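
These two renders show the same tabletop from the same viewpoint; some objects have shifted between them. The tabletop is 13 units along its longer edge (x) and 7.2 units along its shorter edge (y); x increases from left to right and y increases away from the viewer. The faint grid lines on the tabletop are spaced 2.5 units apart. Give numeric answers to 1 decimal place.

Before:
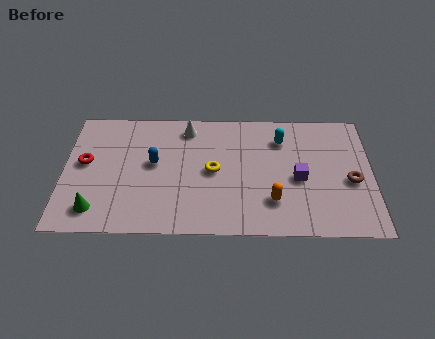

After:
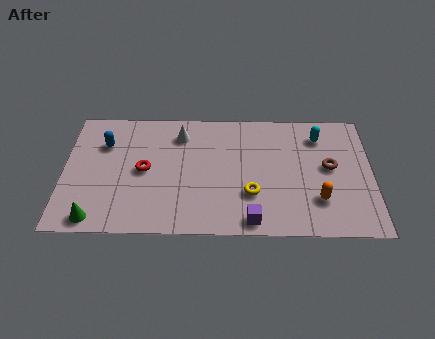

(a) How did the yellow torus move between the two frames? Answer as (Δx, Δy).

(1.6, -1.3)

The yellow torus was at about (6.3, 3.6) and moved to about (7.9, 2.3).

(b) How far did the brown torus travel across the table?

1.2

The brown torus was near (12.1, 3.1) before and (11.2, 3.9) after, so it travelled √(0.9² + 0.8²) ≈ 1.2 units.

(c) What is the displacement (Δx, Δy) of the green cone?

(0.0, -0.5)

The green cone started near (1.4, 1.3) and ended near (1.4, 0.8).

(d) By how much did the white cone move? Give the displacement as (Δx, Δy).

(-0.3, -0.4)

The white cone was at about (5.2, 6.1) and moved to about (4.9, 5.7).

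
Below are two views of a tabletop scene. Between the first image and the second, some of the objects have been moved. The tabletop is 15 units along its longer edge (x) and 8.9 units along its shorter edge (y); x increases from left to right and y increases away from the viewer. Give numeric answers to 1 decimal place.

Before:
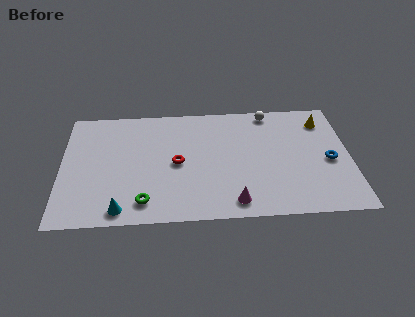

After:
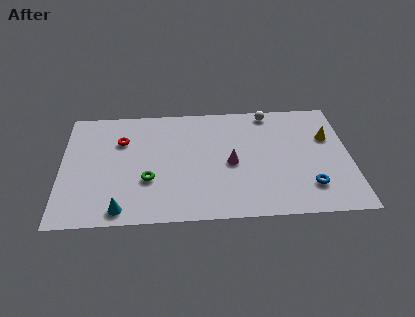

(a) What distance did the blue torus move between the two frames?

2.2

The blue torus was near (13.9, 4.0) before and (12.8, 2.1) after, so it travelled √(1.1² + 1.9²) ≈ 2.2 units.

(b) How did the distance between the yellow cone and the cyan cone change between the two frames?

-0.4

They were about 12.2 units apart before and 11.8 after — 0.4 units closer together.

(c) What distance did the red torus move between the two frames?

3.5

The red torus was near (6.0, 4.3) before and (3.1, 6.2) after, so it travelled √(2.9² + 1.9²) ≈ 3.5 units.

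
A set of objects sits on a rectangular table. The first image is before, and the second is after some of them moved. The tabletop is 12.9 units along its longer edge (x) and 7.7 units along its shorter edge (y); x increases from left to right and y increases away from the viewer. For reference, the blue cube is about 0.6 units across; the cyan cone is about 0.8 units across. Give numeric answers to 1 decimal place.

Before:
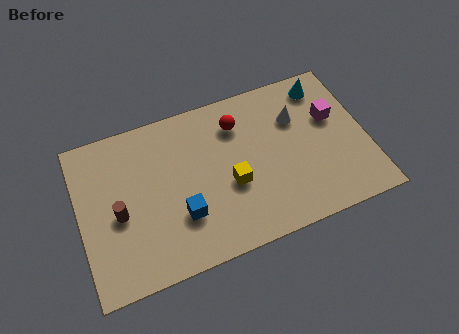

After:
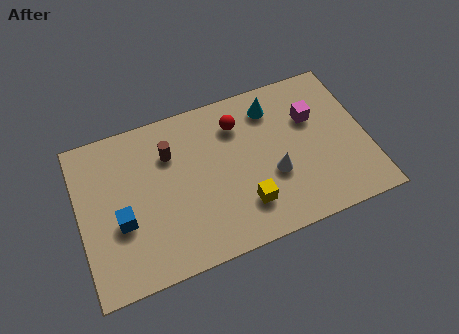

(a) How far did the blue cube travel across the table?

2.7

From (4.4, 2.4) to (1.8, 3.0), the blue cube covered √(2.6² + 0.6²) ≈ 2.7 units.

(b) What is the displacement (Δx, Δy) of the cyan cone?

(-2.4, -0.3)

The cyan cone was at about (11.3, 6.5) and moved to about (8.9, 6.2).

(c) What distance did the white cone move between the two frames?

2.7

The white cone moved from about (9.9, 5.3) to (8.6, 2.9), a distance of √(1.3² + 2.4²) ≈ 2.7.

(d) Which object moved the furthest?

the brown cylinder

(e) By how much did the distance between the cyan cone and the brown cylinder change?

-5.3

The distance was about 10.1 in the first image and 4.8 in the second, so they moved 5.3 units closer together.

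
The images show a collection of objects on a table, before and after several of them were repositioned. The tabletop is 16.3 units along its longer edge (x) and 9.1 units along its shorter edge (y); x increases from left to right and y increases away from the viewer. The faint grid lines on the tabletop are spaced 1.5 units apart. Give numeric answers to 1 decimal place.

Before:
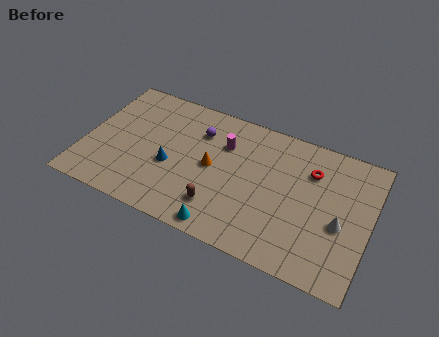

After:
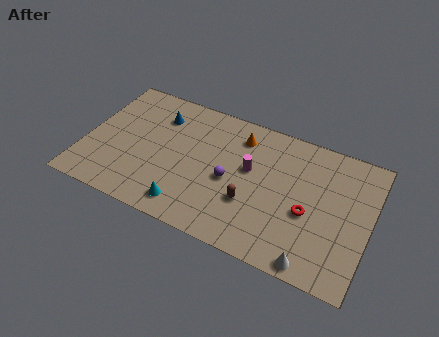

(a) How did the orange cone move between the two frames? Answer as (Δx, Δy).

(1.3, 2.7)

From the two frames, the orange cone sits at roughly (7.3, 4.6) before and (8.6, 7.3) after.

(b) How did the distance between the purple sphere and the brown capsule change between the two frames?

-3.3

The distance was about 4.9 in the first image and 1.6 in the second, so they moved 3.3 units closer together.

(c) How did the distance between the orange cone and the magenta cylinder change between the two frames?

+0.3

They were about 1.9 units apart before and 2.2 after — 0.3 units further apart.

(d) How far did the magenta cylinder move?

1.9

The magenta cylinder was near (7.8, 6.4) before and (9.4, 5.3) after, so it travelled √(1.6² + 1.1²) ≈ 1.9 units.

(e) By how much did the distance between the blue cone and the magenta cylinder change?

+1.8

They were about 3.9 units apart before and 5.7 after — 1.8 units further apart.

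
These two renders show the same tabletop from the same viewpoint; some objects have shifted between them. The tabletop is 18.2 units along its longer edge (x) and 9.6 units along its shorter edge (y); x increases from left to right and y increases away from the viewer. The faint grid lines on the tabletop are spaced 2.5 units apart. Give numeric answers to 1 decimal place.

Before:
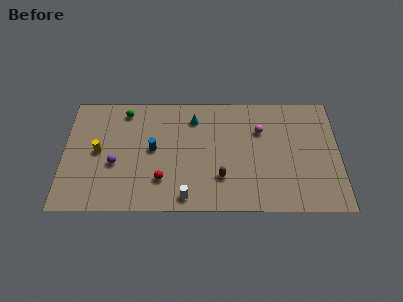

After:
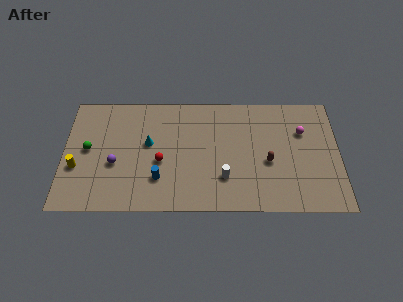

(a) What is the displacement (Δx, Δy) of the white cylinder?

(2.5, 1.6)

From the two frames, the white cylinder sits at roughly (8.1, 1.1) before and (10.6, 2.7) after.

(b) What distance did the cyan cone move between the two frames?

3.7

The cyan cone was near (8.6, 7.6) before and (5.6, 5.5) after, so it travelled √(3.0² + 2.1²) ≈ 3.7 units.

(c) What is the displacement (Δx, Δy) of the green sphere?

(-2.4, -3.2)

The green sphere was at about (4.0, 8.2) and moved to about (1.6, 5.0).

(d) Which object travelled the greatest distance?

the green sphere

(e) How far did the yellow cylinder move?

1.9

From (2.3, 4.8) to (0.9, 3.5), the yellow cylinder covered √(1.4² + 1.3²) ≈ 1.9 units.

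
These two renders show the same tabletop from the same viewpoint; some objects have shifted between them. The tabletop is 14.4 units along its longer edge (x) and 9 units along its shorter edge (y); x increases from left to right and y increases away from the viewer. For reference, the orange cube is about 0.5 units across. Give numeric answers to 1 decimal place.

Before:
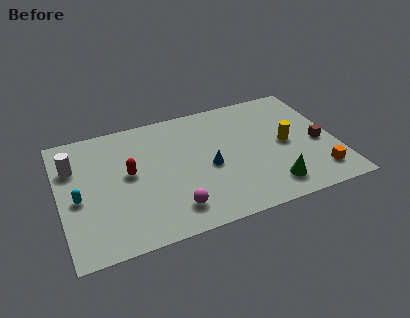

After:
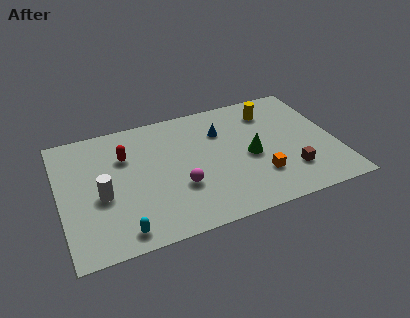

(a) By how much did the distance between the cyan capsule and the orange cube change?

-5.1

The distance was about 12.5 in the first image and 7.4 in the second, so they moved 5.1 units closer together.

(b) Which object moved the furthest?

the cyan capsule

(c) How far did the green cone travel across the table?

2.6

From (10.7, 1.6) to (9.9, 4.1), the green cone covered √(0.8² + 2.5²) ≈ 2.6 units.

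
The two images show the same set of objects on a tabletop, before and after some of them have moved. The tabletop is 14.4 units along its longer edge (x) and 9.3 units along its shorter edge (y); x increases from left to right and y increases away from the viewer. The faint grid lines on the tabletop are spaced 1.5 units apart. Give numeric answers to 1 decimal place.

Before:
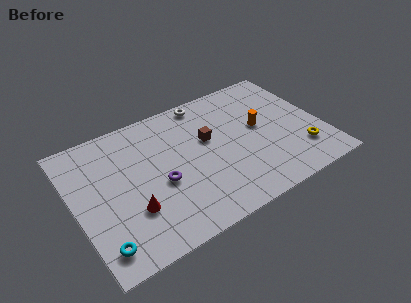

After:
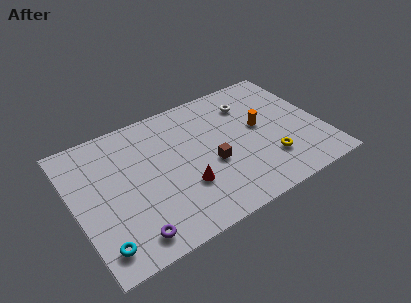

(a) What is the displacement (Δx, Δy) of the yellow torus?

(-1.9, 0.2)

The yellow torus started near (12.9, 2.3) and ended near (11.0, 2.5).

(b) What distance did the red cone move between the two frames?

3.1

The red cone moved from about (3.0, 2.9) to (6.1, 3.0), a distance of √(3.1² + 0.1²) ≈ 3.1.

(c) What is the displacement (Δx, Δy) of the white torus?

(2.4, -1.3)

The white torus was at about (8.2, 8.4) and moved to about (10.6, 7.1).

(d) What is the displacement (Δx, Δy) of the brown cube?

(-0.1, -1.8)

The brown cube was at about (7.9, 5.6) and moved to about (7.8, 3.8).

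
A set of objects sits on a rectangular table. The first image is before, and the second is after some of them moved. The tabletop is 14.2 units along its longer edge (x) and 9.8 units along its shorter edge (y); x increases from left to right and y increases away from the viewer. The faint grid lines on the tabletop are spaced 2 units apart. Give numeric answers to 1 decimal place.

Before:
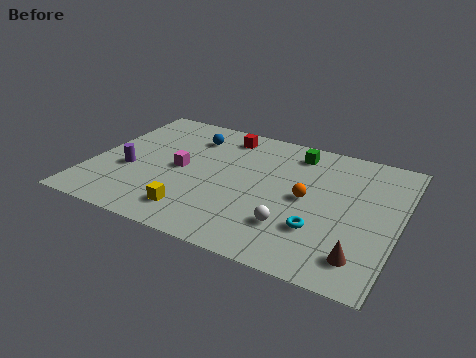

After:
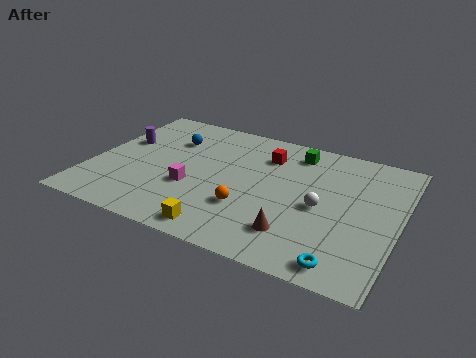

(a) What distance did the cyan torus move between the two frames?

2.2

From (10.8, 2.9) to (12.1, 1.1), the cyan torus covered √(1.3² + 1.8²) ≈ 2.2 units.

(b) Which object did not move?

the green cube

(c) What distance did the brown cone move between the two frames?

3.0

From (12.8, 1.8) to (9.8, 2.2), the brown cone covered √(3.0² + 0.4²) ≈ 3.0 units.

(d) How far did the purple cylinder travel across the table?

2.3

The purple cylinder moved from about (1.8, 3.8) to (1.1, 6.0), a distance of √(0.7² + 2.2²) ≈ 2.3.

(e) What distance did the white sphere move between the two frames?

2.2

The white sphere was near (9.6, 2.6) before and (10.7, 4.5) after, so it travelled √(1.1² + 1.9²) ≈ 2.2 units.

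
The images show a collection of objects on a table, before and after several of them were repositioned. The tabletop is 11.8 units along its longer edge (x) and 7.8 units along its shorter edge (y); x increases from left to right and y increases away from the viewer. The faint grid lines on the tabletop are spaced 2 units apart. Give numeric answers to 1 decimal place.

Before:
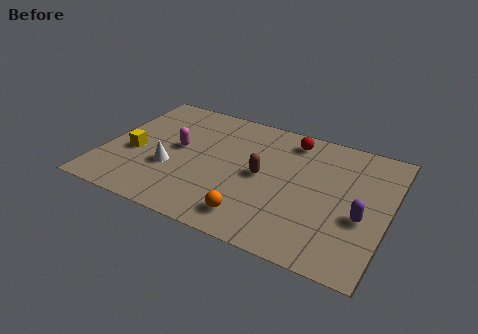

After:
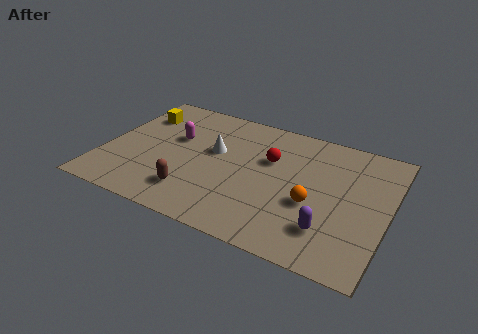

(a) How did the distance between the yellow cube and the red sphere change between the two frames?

-1.3

Before: roughly 7.1 units apart; after: 5.8. That's 1.3 units closer together.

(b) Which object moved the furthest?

the brown capsule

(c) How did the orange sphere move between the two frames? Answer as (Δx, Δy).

(2.2, 1.8)

From the two frames, the orange sphere sits at roughly (6.6, 1.3) before and (8.8, 3.1) after.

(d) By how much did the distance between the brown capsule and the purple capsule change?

+1.3

The distance was about 4.3 in the first image and 5.6 in the second, so they moved 1.3 units further apart.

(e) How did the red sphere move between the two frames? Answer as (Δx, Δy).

(-0.7, -1.6)

The red sphere was at about (7.5, 6.6) and moved to about (6.8, 5.0).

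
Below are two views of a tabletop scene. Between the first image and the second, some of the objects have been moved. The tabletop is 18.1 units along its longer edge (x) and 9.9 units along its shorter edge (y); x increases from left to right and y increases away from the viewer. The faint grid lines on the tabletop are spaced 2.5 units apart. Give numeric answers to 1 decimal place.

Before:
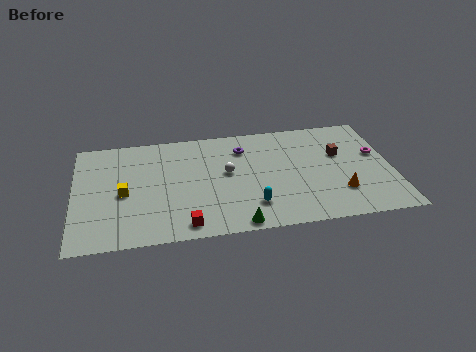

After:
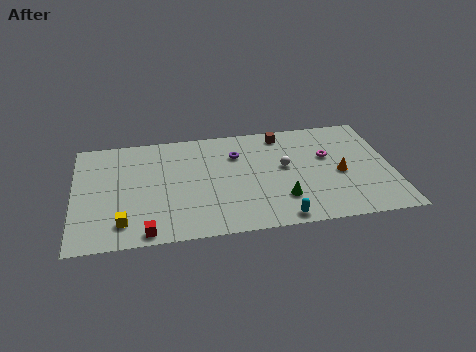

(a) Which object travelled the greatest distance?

the brown cube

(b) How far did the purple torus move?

0.6

The purple torus was near (9.7, 7.6) before and (9.3, 7.1) after, so it travelled √(0.4² + 0.5²) ≈ 0.6 units.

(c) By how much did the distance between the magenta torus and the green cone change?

-5.2

Before: roughly 9.7 units apart; after: 4.5. That's 5.2 units closer together.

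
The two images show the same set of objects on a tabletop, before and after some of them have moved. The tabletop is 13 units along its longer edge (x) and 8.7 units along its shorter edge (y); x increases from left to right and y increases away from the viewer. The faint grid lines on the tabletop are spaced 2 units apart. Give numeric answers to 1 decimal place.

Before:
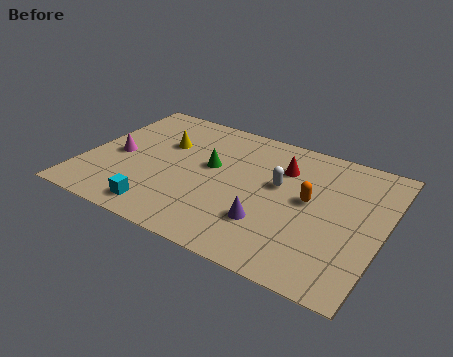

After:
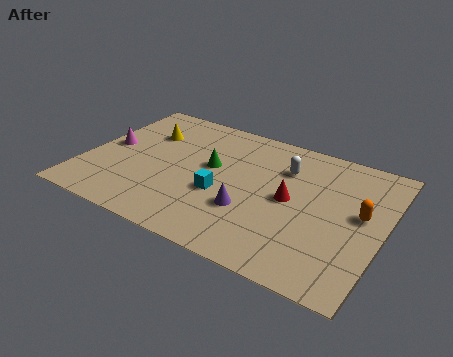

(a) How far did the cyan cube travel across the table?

3.2

The cyan cube moved from about (3.8, 1.2) to (6.1, 3.4), a distance of √(2.3² + 2.2²) ≈ 3.2.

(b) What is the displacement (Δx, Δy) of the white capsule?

(0.1, 1.2)

The white capsule was at about (8.4, 5.1) and moved to about (8.5, 6.3).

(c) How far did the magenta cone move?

0.7

The magenta cone was near (1.4, 4.0) before and (0.9, 4.5) after, so it travelled √(0.5² + 0.5²) ≈ 0.7 units.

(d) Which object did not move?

the green cone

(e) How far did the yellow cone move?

1.0

The yellow cone moved from about (3.2, 5.7) to (2.3, 6.1), a distance of √(0.9² + 0.4²) ≈ 1.0.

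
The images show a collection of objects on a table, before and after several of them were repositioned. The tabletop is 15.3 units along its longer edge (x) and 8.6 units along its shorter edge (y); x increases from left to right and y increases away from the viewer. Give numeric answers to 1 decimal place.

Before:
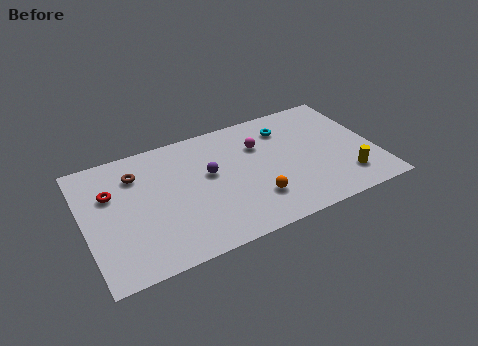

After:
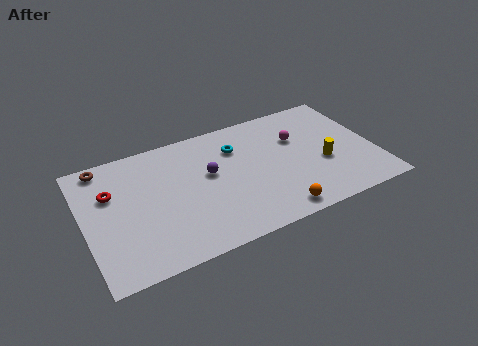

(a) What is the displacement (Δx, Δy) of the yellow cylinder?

(-1.0, 1.5)

The yellow cylinder was at about (13.5, 1.9) and moved to about (12.5, 3.4).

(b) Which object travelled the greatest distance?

the cyan torus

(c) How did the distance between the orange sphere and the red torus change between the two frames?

+1.4

The distance was about 8.0 in the first image and 9.4 in the second, so they moved 1.4 units further apart.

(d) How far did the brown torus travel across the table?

2.0

From (2.9, 6.5) to (1.3, 7.7), the brown torus covered √(1.6² + 1.2²) ≈ 2.0 units.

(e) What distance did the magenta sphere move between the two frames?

2.0

The magenta sphere moved from about (9.4, 6.0) to (11.4, 5.7), a distance of √(2.0² + 0.3²) ≈ 2.0.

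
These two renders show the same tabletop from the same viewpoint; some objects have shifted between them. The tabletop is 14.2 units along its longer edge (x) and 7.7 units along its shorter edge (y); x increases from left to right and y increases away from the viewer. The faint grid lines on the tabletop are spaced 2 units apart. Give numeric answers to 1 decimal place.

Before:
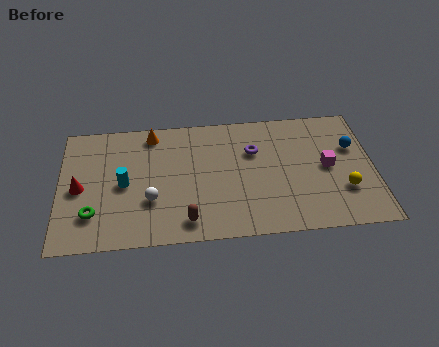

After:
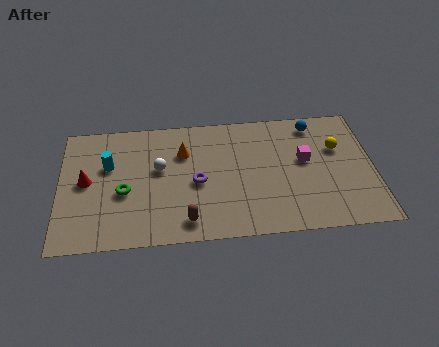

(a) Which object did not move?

the brown capsule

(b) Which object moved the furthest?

the purple torus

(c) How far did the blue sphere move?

2.3

The blue sphere was near (13.3, 5.0) before and (11.6, 6.6) after, so it travelled √(1.7² + 1.6²) ≈ 2.3 units.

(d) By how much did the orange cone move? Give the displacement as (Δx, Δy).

(1.4, -1.3)

From the two frames, the orange cone sits at roughly (4.2, 6.7) before and (5.6, 5.4) after.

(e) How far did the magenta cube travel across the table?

1.1

The magenta cube moved from about (12.1, 3.9) to (11.1, 4.4), a distance of √(1.0² + 0.5²) ≈ 1.1.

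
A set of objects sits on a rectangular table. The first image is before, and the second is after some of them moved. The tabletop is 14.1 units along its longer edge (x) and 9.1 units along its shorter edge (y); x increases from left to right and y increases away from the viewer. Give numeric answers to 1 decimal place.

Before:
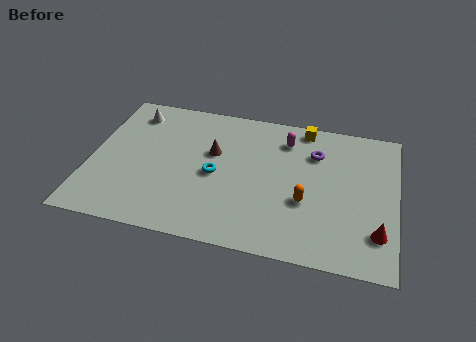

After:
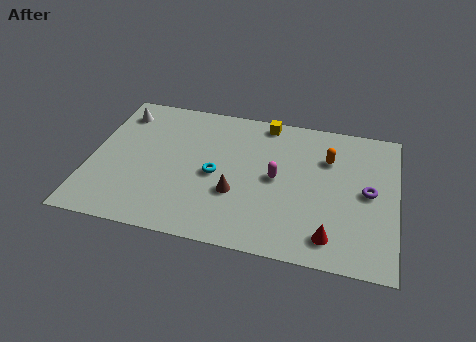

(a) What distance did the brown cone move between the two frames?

2.7

The brown cone was near (5.6, 5.6) before and (6.8, 3.2) after, so it travelled √(1.2² + 2.4²) ≈ 2.7 units.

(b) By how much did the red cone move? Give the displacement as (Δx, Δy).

(-2.1, -0.7)

From the two frames, the red cone sits at roughly (13.3, 2.2) before and (11.2, 1.5) after.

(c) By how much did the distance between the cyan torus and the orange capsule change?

+1.3

They were about 4.3 units apart before and 5.6 after — 1.3 units further apart.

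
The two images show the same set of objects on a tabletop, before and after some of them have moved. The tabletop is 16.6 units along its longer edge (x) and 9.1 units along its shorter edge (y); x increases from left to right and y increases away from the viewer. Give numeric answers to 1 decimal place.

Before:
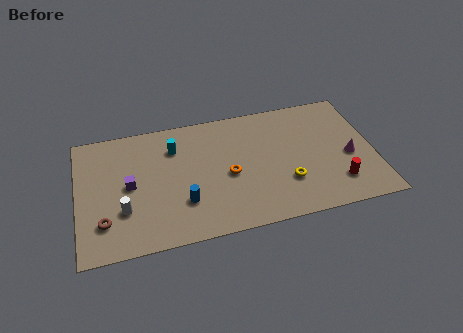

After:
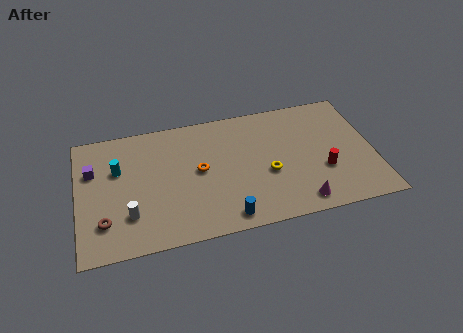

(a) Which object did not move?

the brown torus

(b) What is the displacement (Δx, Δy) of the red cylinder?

(-0.7, 1.1)

From the two frames, the red cylinder sits at roughly (14.4, 2.1) before and (13.7, 3.2) after.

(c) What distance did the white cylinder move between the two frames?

0.5

The white cylinder was near (2.5, 2.9) before and (2.8, 2.5) after, so it travelled √(0.3² + 0.4²) ≈ 0.5 units.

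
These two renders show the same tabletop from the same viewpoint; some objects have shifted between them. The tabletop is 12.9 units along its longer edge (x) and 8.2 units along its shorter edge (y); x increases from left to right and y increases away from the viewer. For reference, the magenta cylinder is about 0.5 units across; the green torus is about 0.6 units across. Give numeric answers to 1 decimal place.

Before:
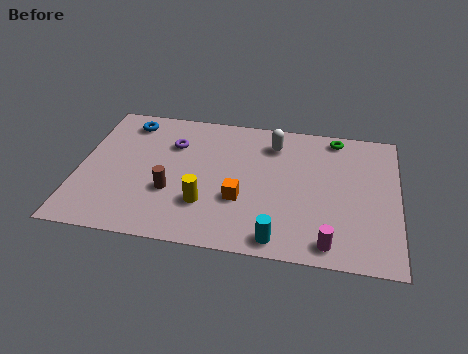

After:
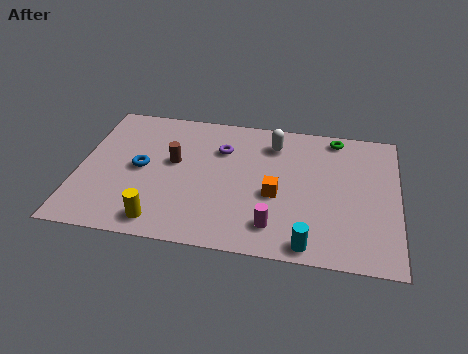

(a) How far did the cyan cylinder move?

1.2

From (8.2, 0.9) to (9.4, 0.8), the cyan cylinder covered √(1.2² + 0.1²) ≈ 1.2 units.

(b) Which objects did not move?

the green torus and the white capsule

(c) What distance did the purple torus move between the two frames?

2.0

The purple torus moved from about (3.7, 5.8) to (5.7, 5.8), a distance of √(2.0² + 0.0²) ≈ 2.0.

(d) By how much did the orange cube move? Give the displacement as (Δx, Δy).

(1.4, 0.5)

From the two frames, the orange cube sits at roughly (6.6, 2.9) before and (8.0, 3.4) after.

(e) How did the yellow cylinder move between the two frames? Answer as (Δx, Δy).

(-1.7, -1.3)

The yellow cylinder started near (5.2, 2.4) and ended near (3.5, 1.1).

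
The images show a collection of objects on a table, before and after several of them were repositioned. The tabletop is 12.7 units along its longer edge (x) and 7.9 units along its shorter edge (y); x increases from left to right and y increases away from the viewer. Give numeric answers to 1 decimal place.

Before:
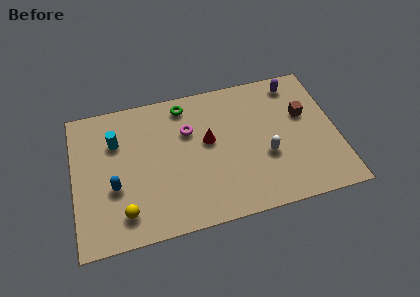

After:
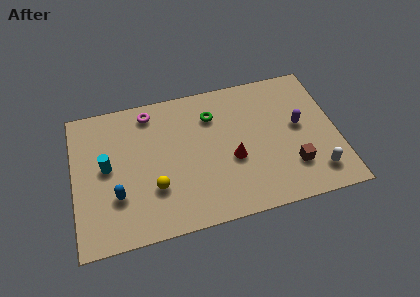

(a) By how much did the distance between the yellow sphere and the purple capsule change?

-2.8

Before: roughly 10.1 units apart; after: 7.3. That's 2.8 units closer together.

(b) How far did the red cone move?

1.7

The red cone was near (6.5, 4.5) before and (7.6, 3.2) after, so it travelled √(1.1² + 1.3²) ≈ 1.7 units.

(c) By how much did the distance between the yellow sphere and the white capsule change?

+0.7

Before: roughly 7.1 units apart; after: 7.8. That's 0.7 units further apart.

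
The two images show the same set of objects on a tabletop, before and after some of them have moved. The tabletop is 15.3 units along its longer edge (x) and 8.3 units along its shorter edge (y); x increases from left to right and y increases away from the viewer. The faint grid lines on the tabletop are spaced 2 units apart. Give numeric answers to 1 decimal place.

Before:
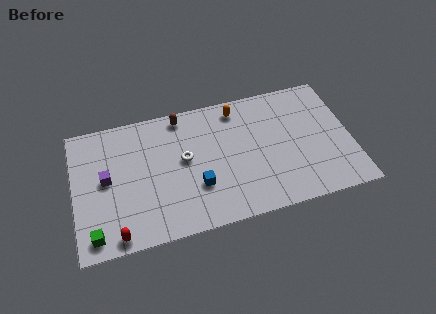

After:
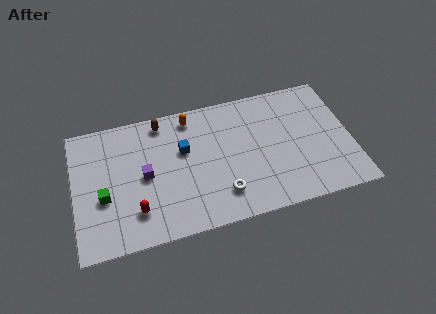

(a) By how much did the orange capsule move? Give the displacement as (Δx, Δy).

(-2.6, 0.1)

The orange capsule started near (9.2, 7.1) and ended near (6.6, 7.2).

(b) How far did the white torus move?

3.3

From (6.1, 4.6) to (8.0, 1.9), the white torus covered √(1.9² + 2.7²) ≈ 3.3 units.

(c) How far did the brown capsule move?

1.1

From (6.1, 7.4) to (5.0, 7.3), the brown capsule covered √(1.1² + 0.1²) ≈ 1.1 units.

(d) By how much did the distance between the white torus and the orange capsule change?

+1.5

The distance was about 4.0 in the first image and 5.5 in the second, so they moved 1.5 units further apart.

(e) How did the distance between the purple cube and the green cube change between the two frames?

-1.0

The distance was about 3.4 in the first image and 2.4 in the second, so they moved 1.0 units closer together.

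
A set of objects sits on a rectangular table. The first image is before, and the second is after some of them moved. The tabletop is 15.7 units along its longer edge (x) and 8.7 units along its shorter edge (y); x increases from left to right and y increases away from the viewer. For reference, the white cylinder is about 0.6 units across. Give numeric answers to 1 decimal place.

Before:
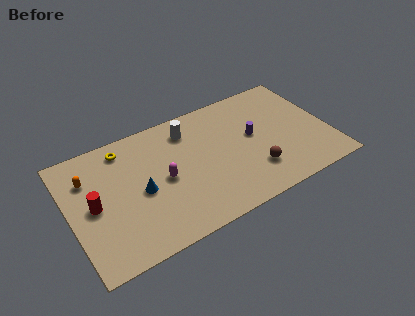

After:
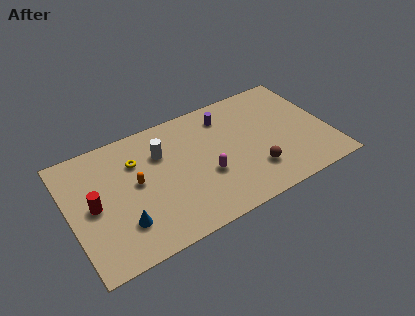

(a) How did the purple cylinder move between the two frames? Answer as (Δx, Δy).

(-1.4, 2.2)

The purple cylinder started near (11.2, 4.8) and ended near (9.8, 7.0).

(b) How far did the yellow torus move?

1.3

The yellow torus moved from about (3.6, 7.4) to (4.2, 6.2), a distance of √(0.6² + 1.2²) ≈ 1.3.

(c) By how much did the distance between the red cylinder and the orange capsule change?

+0.6

They were about 2.0 units apart before and 2.6 after — 0.6 units further apart.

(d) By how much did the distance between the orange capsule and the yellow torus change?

-1.0

The distance was about 2.5 in the first image and 1.5 in the second, so they moved 1.0 units closer together.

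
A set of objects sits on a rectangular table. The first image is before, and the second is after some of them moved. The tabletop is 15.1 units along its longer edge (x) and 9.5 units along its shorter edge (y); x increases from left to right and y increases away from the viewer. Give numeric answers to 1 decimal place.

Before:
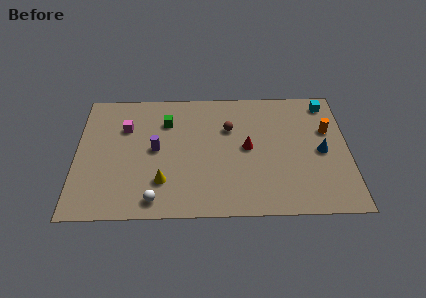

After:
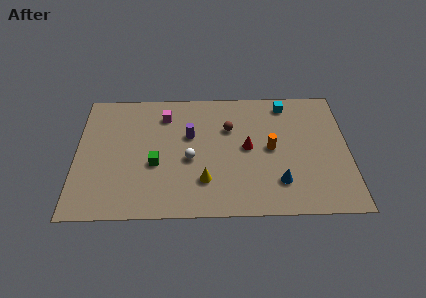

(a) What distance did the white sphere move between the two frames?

3.5

The white sphere moved from about (4.4, 1.2) to (6.3, 4.1), a distance of √(1.9² + 2.9²) ≈ 3.5.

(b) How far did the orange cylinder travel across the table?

3.5

The orange cylinder moved from about (14.0, 6.1) to (10.8, 4.8), a distance of √(3.2² + 1.3²) ≈ 3.5.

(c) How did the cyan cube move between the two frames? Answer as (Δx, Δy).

(-2.3, 0.0)

The cyan cube was at about (14.0, 8.2) and moved to about (11.7, 8.2).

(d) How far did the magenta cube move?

2.4

From (2.7, 6.6) to (4.9, 7.5), the magenta cube covered √(2.2² + 0.9²) ≈ 2.4 units.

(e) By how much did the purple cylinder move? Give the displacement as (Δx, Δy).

(1.9, 1.0)

The purple cylinder was at about (4.4, 4.9) and moved to about (6.3, 5.9).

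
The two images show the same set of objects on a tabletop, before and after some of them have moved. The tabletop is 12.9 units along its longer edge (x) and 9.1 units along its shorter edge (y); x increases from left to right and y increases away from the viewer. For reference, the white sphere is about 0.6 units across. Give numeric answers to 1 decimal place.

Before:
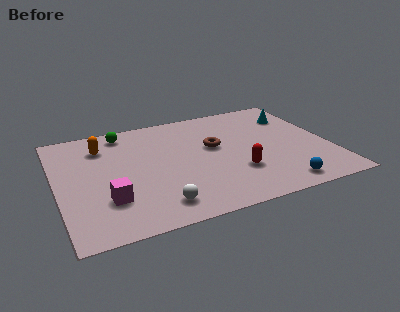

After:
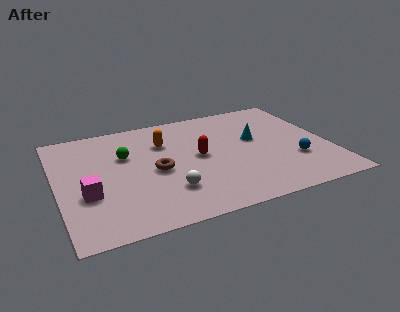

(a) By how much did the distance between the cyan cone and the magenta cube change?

-1.9

They were about 10.3 units apart before and 8.4 after — 1.9 units closer together.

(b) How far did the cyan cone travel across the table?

2.6

The cyan cone was near (11.6, 6.8) before and (9.5, 5.3) after, so it travelled √(2.1² + 1.5²) ≈ 2.6 units.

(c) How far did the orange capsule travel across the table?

3.0

The orange capsule was near (2.3, 7.0) before and (5.2, 6.4) after, so it travelled √(2.9² + 0.6²) ≈ 3.0 units.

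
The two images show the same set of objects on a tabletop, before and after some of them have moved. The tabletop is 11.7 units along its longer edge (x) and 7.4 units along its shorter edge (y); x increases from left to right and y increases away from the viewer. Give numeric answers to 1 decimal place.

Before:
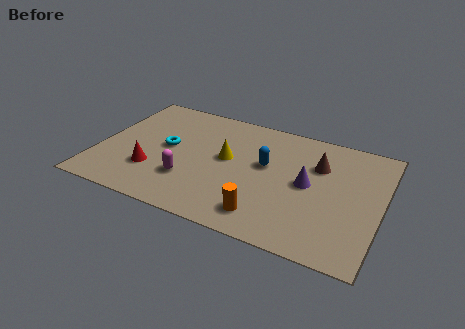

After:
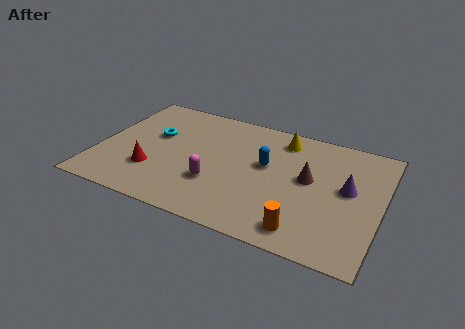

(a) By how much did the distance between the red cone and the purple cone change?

+1.6

Before: roughly 6.5 units apart; after: 8.1. That's 1.6 units further apart.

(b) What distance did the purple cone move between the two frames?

1.6

The purple cone moved from about (8.7, 3.8) to (10.3, 4.1), a distance of √(1.6² + 0.3²) ≈ 1.6.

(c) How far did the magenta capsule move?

1.1

From (3.9, 2.2) to (5.0, 2.4), the magenta capsule covered √(1.1² + 0.2²) ≈ 1.1 units.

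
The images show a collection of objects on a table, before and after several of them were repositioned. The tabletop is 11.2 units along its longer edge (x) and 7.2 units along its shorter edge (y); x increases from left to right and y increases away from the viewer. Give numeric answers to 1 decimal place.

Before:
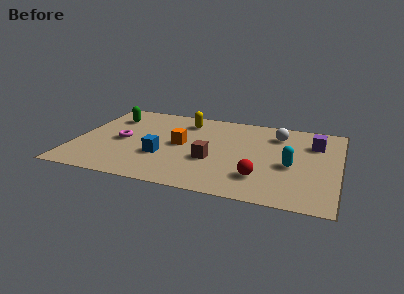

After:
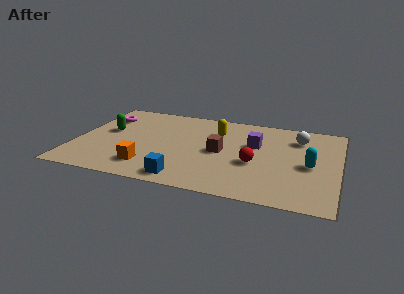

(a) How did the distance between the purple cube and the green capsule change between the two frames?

-2.5

They were about 8.8 units apart before and 6.3 after — 2.5 units closer together.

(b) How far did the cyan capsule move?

0.8

From (9.2, 3.1) to (10.0, 3.3), the cyan capsule covered √(0.8² + 0.2²) ≈ 0.8 units.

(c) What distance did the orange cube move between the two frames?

2.5

From (4.5, 3.7) to (3.3, 1.5), the orange cube covered √(1.2² + 2.2²) ≈ 2.5 units.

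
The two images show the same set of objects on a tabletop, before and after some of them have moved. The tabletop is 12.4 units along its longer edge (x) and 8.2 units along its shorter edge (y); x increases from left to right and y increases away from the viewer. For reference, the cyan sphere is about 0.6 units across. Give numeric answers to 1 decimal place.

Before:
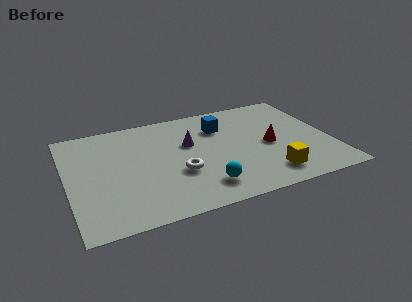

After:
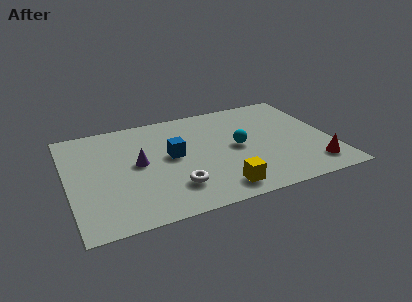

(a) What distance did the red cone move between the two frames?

2.9

The red cone moved from about (9.5, 3.8) to (11.3, 1.5), a distance of √(1.8² + 2.3²) ≈ 2.9.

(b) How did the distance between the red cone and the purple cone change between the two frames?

+4.6

Before: roughly 3.9 units apart; after: 8.5. That's 4.6 units further apart.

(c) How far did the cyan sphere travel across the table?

3.1

From (6.1, 1.6) to (8.0, 4.1), the cyan sphere covered √(1.9² + 2.5²) ≈ 3.1 units.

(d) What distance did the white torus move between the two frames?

1.0

The white torus moved from about (5.1, 3.0) to (4.8, 2.0), a distance of √(0.3² + 1.0²) ≈ 1.0.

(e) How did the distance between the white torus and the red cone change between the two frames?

+2.0

The distance was about 4.5 in the first image and 6.5 in the second, so they moved 2.0 units further apart.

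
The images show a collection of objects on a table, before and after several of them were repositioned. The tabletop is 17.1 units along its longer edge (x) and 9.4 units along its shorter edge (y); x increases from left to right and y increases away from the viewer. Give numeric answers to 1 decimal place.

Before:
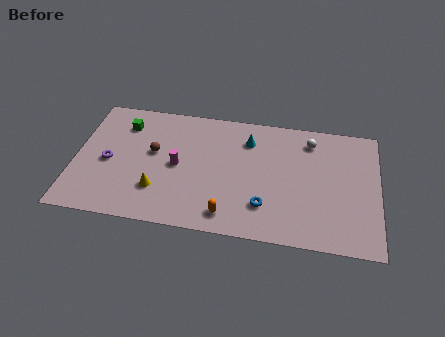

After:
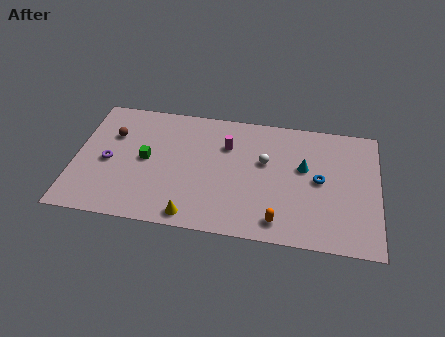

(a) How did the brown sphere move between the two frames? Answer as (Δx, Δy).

(-2.4, 1.0)

From the two frames, the brown sphere sits at roughly (4.4, 5.4) before and (2.0, 6.4) after.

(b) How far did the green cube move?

2.9

The green cube was near (2.6, 7.3) before and (4.0, 4.8) after, so it travelled √(1.4² + 2.5²) ≈ 2.9 units.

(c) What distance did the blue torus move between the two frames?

3.8

From (10.8, 2.4) to (13.8, 4.8), the blue torus covered √(3.0² + 2.4²) ≈ 3.8 units.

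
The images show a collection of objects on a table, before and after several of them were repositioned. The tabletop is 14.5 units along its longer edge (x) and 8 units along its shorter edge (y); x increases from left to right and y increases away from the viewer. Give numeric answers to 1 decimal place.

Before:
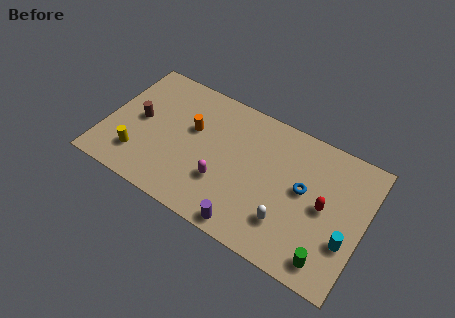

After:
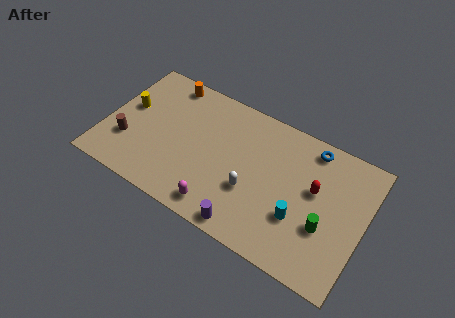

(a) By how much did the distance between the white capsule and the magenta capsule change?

-1.4

The distance was about 3.7 in the first image and 2.3 in the second, so they moved 1.4 units closer together.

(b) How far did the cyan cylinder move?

2.6

The cyan cylinder moved from about (13.7, 2.7) to (11.1, 2.7), a distance of √(2.6² + 0.0²) ≈ 2.6.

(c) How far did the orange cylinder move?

2.8

The orange cylinder moved from about (4.7, 4.9) to (2.9, 7.1), a distance of √(1.8² + 2.2²) ≈ 2.8.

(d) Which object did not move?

the purple cylinder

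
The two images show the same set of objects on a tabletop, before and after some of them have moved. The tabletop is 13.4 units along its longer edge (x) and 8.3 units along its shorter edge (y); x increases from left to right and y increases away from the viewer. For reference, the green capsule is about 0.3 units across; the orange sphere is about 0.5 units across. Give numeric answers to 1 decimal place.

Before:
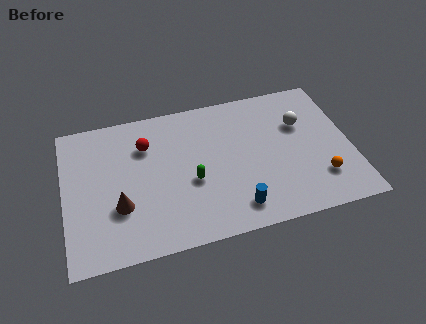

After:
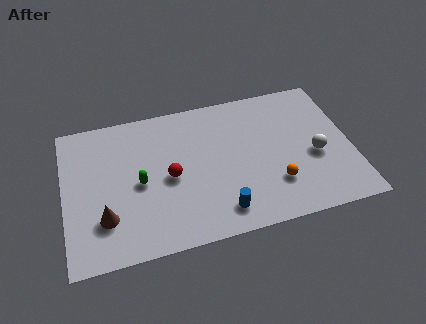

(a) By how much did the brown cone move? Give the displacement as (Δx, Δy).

(-0.7, -0.5)

The brown cone was at about (2.5, 2.8) and moved to about (1.8, 2.3).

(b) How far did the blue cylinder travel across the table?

0.7

The blue cylinder moved from about (7.8, 1.4) to (7.1, 1.4), a distance of √(0.7² + 0.0²) ≈ 0.7.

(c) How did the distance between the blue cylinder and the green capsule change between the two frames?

+1.6

Before: roughly 2.8 units apart; after: 4.4. That's 1.6 units further apart.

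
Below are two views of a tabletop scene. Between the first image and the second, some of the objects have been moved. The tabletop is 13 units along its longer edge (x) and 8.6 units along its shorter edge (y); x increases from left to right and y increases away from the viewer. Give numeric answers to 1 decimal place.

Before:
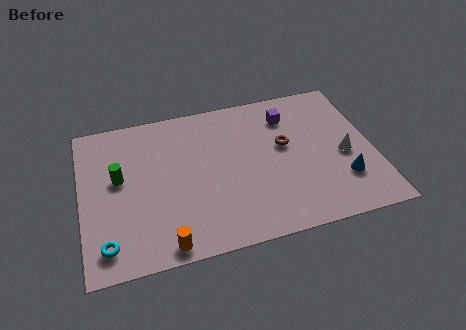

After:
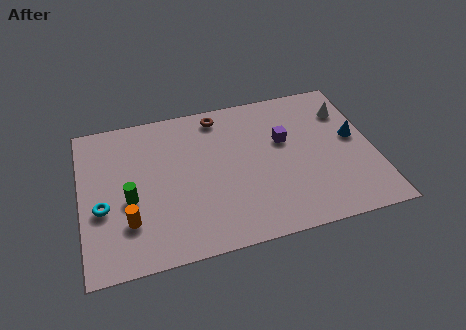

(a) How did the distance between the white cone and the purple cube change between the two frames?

-0.6

The distance was about 3.7 in the first image and 3.1 in the second, so they moved 0.6 units closer together.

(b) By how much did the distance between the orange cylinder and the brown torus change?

-0.3

The distance was about 7.0 in the first image and 6.7 in the second, so they moved 0.3 units closer together.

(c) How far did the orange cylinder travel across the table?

2.2

The orange cylinder moved from about (3.5, 0.8) to (2.0, 2.4), a distance of √(1.5² + 1.6²) ≈ 2.2.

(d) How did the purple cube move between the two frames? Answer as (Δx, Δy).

(-0.3, -1.4)

The purple cube was at about (9.4, 6.7) and moved to about (9.1, 5.3).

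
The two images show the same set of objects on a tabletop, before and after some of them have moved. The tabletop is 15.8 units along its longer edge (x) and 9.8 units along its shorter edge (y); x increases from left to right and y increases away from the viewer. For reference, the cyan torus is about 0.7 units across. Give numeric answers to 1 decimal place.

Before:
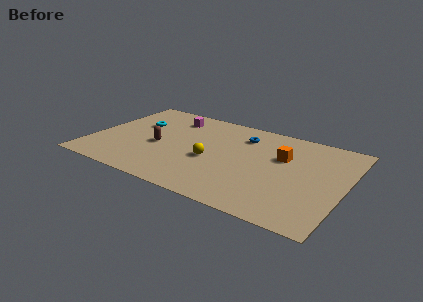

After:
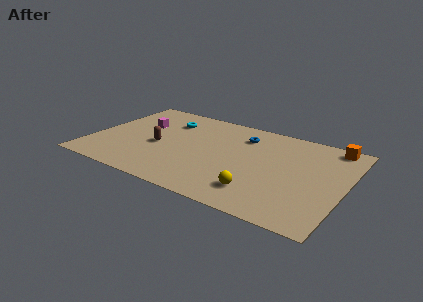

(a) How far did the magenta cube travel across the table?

2.4

The magenta cube moved from about (4.5, 7.9) to (2.7, 6.3), a distance of √(1.8² + 1.6²) ≈ 2.4.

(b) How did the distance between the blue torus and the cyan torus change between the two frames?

-1.9

The distance was about 6.7 in the first image and 4.8 in the second, so they moved 1.9 units closer together.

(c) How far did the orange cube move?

3.8

The orange cube was near (11.8, 6.3) before and (14.6, 8.8) after, so it travelled √(2.8² + 2.5²) ≈ 3.8 units.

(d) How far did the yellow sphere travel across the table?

3.9

From (7.6, 4.1) to (10.9, 2.1), the yellow sphere covered √(3.3² + 2.0²) ≈ 3.9 units.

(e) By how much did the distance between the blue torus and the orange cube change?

+2.6

The distance was about 3.0 in the first image and 5.6 in the second, so they moved 2.6 units further apart.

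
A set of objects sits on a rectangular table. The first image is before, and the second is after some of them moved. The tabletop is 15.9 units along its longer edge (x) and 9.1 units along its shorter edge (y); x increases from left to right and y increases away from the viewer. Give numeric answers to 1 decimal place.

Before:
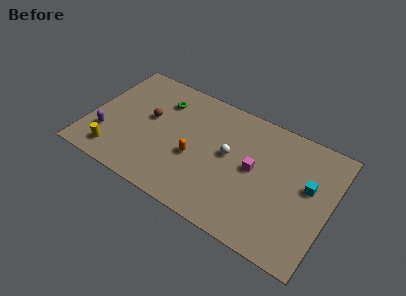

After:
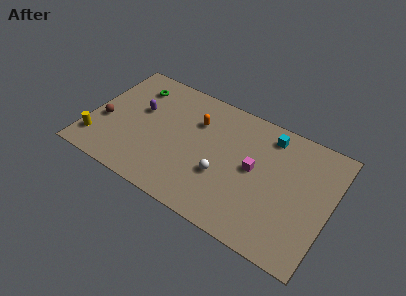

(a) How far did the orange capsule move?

2.7

The orange capsule was near (7.1, 3.7) before and (6.8, 6.4) after, so it travelled √(0.3² + 2.7²) ≈ 2.7 units.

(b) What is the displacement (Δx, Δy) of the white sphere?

(-0.2, -1.7)

From the two frames, the white sphere sits at roughly (9.2, 5.0) before and (9.0, 3.3) after.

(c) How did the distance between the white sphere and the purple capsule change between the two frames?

-2.0

Before: roughly 8.3 units apart; after: 6.3. That's 2.0 units closer together.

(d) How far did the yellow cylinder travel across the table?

1.4

The yellow cylinder moved from about (2.1, 1.5) to (0.8, 1.9), a distance of √(1.3² + 0.4²) ≈ 1.4.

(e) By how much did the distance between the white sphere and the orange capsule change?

+1.3

They were about 2.5 units apart before and 3.8 after — 1.3 units further apart.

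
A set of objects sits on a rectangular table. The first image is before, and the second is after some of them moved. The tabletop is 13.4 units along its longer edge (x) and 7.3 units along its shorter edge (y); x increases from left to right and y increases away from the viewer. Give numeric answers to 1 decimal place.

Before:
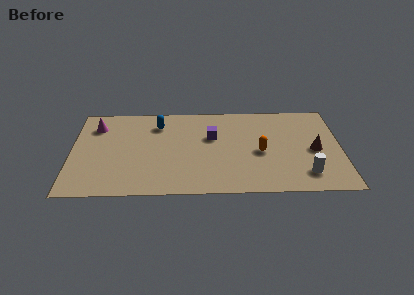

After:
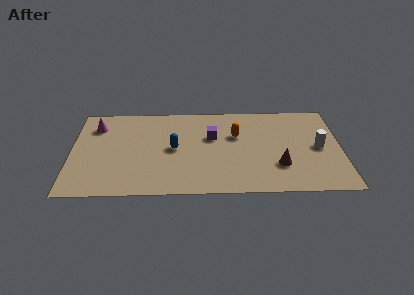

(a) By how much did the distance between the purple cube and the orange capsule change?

-1.5

Before: roughly 2.7 units apart; after: 1.2. That's 1.5 units closer together.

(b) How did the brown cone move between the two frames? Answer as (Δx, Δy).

(-1.8, -1.2)

The brown cone started near (12.1, 3.4) and ended near (10.3, 2.2).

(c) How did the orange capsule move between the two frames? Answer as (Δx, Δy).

(-1.2, 1.4)

The orange capsule started near (9.4, 3.3) and ended near (8.2, 4.7).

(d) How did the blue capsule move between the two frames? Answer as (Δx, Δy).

(0.8, -2.0)

The blue capsule was at about (4.3, 5.7) and moved to about (5.1, 3.7).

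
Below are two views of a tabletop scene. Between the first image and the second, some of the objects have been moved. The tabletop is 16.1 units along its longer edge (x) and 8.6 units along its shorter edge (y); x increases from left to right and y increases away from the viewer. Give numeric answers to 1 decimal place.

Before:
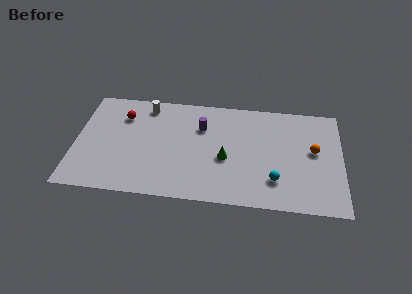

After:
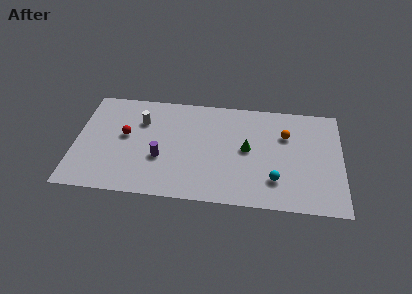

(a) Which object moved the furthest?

the purple cylinder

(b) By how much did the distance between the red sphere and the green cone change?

+0.5

They were about 6.9 units apart before and 7.4 after — 0.5 units further apart.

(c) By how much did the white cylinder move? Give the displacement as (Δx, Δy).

(-0.3, -1.3)

The white cylinder was at about (4.2, 7.4) and moved to about (3.9, 6.1).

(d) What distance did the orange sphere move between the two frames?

2.0

From (14.4, 4.8) to (12.7, 5.9), the orange sphere covered √(1.7² + 1.1²) ≈ 2.0 units.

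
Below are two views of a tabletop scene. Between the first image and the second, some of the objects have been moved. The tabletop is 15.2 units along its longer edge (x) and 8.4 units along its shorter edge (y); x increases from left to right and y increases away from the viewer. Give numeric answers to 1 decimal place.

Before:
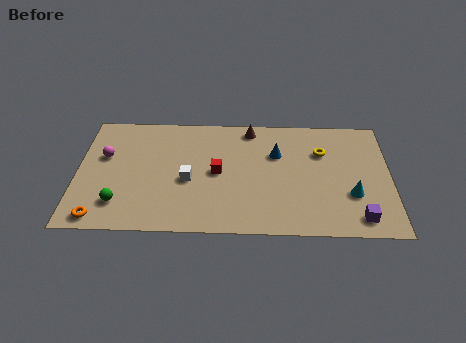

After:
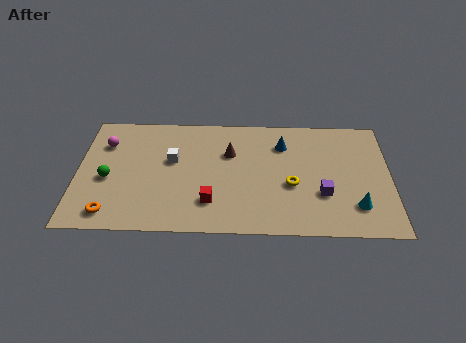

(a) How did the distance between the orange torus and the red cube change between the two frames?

-1.6

They were about 6.5 units apart before and 4.9 after — 1.6 units closer together.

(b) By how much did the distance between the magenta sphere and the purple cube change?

-1.8

They were about 12.9 units apart before and 11.1 after — 1.8 units closer together.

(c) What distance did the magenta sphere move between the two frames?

0.9

The magenta sphere moved from about (1.3, 5.2) to (1.3, 6.1), a distance of √(0.0² + 0.9²) ≈ 0.9.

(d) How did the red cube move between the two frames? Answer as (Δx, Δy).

(-0.3, -2.1)

From the two frames, the red cube sits at roughly (6.8, 4.2) before and (6.5, 2.1) after.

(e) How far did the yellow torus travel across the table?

2.8

The yellow torus moved from about (11.9, 5.8) to (10.4, 3.4), a distance of √(1.5² + 2.4²) ≈ 2.8.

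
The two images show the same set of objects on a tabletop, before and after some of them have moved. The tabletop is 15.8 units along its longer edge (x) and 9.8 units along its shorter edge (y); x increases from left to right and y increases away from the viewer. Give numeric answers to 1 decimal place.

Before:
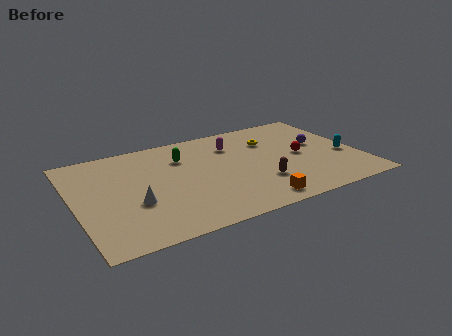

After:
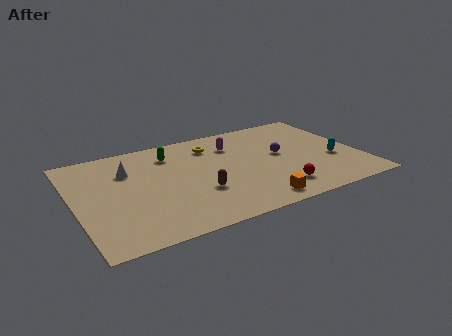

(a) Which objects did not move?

the orange cube and the magenta capsule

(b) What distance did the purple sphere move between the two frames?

2.3

The purple sphere moved from about (13.8, 5.6) to (11.5, 5.3), a distance of √(2.3² + 0.3²) ≈ 2.3.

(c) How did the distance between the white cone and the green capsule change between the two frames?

-2.1

Before: roughly 4.7 units apart; after: 2.6. That's 2.1 units closer together.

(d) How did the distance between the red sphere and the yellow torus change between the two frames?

+3.9

They were about 2.6 units apart before and 6.5 after — 3.9 units further apart.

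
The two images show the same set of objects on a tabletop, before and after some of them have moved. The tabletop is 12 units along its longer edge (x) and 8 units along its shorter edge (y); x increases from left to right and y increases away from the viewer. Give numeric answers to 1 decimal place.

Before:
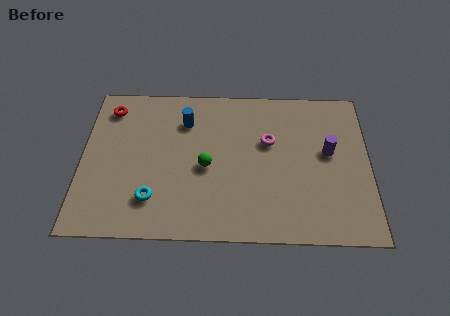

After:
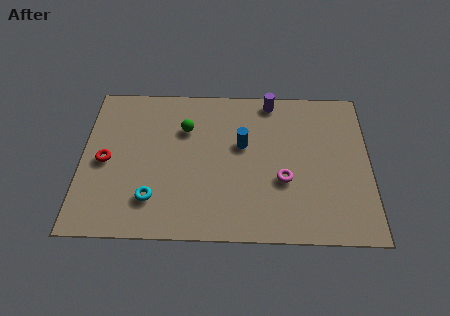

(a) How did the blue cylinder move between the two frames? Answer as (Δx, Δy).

(2.4, -1.2)

The blue cylinder was at about (4.3, 6.0) and moved to about (6.7, 4.8).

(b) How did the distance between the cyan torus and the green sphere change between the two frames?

+1.1

Before: roughly 2.8 units apart; after: 3.9. That's 1.1 units further apart.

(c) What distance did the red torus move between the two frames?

2.8

From (1.1, 6.6) to (1.0, 3.8), the red torus covered √(0.1² + 2.8²) ≈ 2.8 units.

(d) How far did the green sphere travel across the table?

2.2

The green sphere moved from about (5.2, 3.6) to (4.3, 5.6), a distance of √(0.9² + 2.0²) ≈ 2.2.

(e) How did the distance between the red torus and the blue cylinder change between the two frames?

+2.5

Before: roughly 3.3 units apart; after: 5.8. That's 2.5 units further apart.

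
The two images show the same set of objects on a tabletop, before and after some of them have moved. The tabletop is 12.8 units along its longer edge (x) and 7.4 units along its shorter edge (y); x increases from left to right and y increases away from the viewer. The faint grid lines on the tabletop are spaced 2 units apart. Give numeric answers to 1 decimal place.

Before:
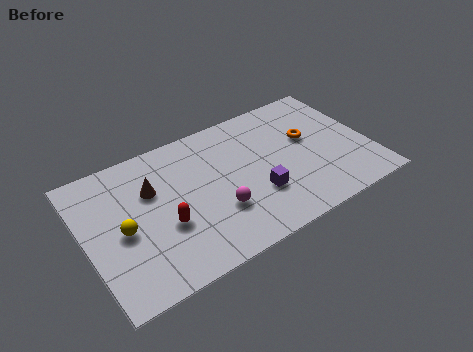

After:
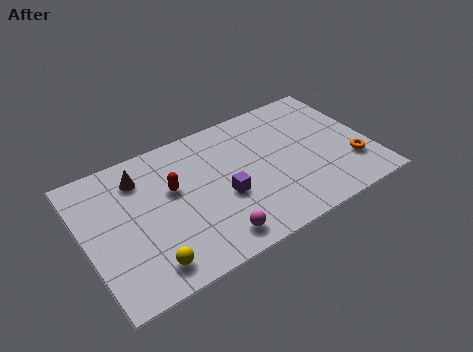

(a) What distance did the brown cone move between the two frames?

1.0

From (3.1, 4.9) to (2.7, 5.8), the brown cone covered √(0.4² + 0.9²) ≈ 1.0 units.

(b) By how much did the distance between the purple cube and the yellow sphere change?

-1.9

Before: roughly 6.0 units apart; after: 4.1. That's 1.9 units closer together.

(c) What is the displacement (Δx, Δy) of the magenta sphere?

(-0.4, -1.3)

The magenta sphere was at about (5.7, 2.4) and moved to about (5.3, 1.1).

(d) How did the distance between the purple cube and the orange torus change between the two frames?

+2.4

They were about 3.4 units apart before and 5.8 after — 2.4 units further apart.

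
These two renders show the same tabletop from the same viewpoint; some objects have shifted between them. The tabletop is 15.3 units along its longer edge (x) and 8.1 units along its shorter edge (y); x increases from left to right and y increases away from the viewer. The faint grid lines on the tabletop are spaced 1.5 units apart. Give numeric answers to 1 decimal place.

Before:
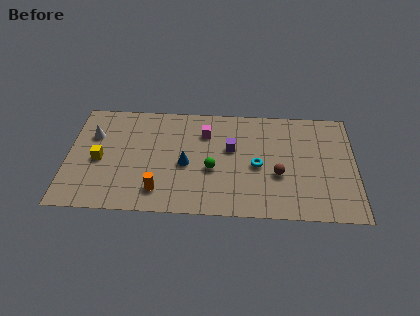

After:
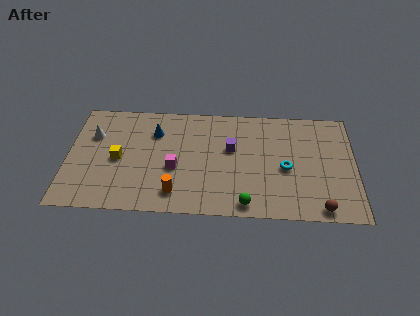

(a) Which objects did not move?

the white cone and the purple cube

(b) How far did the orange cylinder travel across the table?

0.9

The orange cylinder was near (4.9, 1.6) before and (5.8, 1.5) after, so it travelled √(0.9² + 0.1²) ≈ 0.9 units.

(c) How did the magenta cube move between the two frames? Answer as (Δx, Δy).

(-1.6, -2.7)

The magenta cube was at about (7.3, 6.0) and moved to about (5.7, 3.3).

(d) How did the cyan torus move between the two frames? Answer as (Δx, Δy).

(1.5, -0.1)

From the two frames, the cyan torus sits at roughly (10.1, 3.7) before and (11.6, 3.6) after.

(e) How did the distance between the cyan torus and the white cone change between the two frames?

+1.5

The distance was about 9.0 in the first image and 10.5 in the second, so they moved 1.5 units further apart.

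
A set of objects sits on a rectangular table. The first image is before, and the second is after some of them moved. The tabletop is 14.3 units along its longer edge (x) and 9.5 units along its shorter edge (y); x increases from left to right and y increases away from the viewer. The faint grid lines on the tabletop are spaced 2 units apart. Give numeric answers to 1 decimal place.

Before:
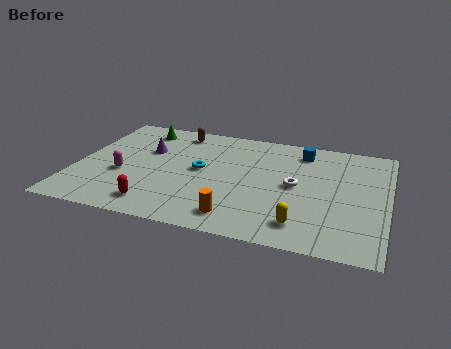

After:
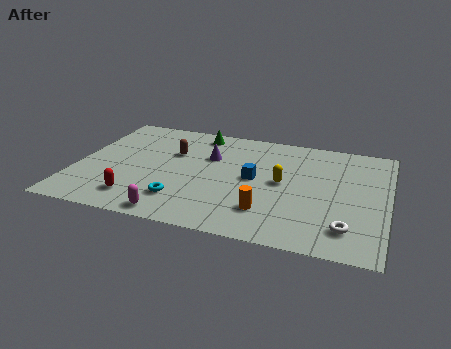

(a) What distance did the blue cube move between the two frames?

3.6

The blue cube moved from about (10.2, 7.9) to (8.2, 4.9), a distance of √(2.0² + 3.0²) ≈ 3.6.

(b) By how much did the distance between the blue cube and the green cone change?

-3.1

Before: roughly 7.6 units apart; after: 4.5. That's 3.1 units closer together.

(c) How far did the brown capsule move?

2.0

From (4.3, 8.2) to (4.3, 6.2), the brown capsule covered √(0.0² + 2.0²) ≈ 2.0 units.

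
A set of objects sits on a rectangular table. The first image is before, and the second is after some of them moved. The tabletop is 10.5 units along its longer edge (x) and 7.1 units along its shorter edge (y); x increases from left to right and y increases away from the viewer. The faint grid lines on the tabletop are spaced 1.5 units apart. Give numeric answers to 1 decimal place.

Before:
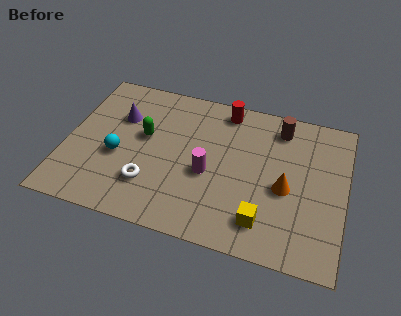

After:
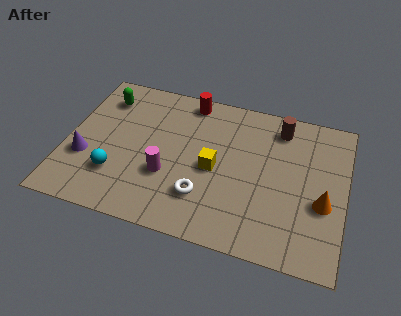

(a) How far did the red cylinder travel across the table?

1.4

The red cylinder was near (5.8, 6.2) before and (4.4, 6.3) after, so it travelled √(1.4² + 0.1²) ≈ 1.4 units.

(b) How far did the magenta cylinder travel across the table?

1.6

From (5.4, 3.0) to (3.9, 2.5), the magenta cylinder covered √(1.5² + 0.5²) ≈ 1.6 units.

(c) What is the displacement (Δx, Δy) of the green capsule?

(-1.7, 1.5)

The green capsule started near (2.9, 4.1) and ended near (1.2, 5.6).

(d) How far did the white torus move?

2.0

The white torus was near (3.3, 1.9) before and (5.3, 1.9) after, so it travelled √(2.0² + 0.0²) ≈ 2.0 units.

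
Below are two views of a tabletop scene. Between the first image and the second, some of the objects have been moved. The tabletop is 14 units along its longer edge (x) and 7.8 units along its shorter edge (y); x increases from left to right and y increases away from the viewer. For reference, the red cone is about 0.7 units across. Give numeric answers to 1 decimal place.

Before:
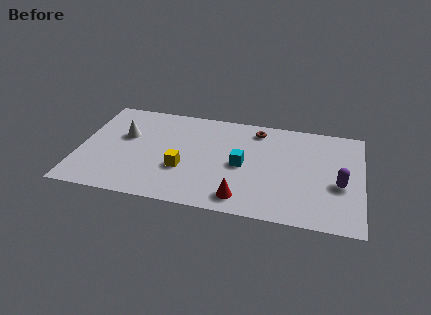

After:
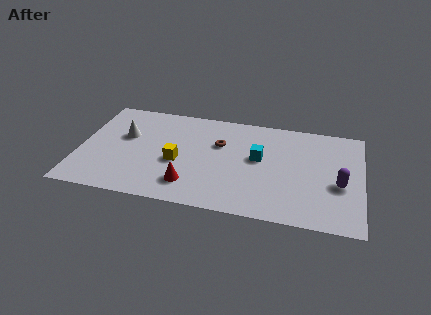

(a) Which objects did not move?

the purple capsule and the white cone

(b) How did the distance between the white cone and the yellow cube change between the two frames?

-0.5

They were about 3.6 units apart before and 3.1 after — 0.5 units closer together.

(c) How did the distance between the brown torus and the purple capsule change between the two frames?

+0.9

The distance was about 5.4 in the first image and 6.3 in the second, so they moved 0.9 units further apart.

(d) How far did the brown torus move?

2.3

From (8.7, 6.6) to (6.9, 5.1), the brown torus covered √(1.8² + 1.5²) ≈ 2.3 units.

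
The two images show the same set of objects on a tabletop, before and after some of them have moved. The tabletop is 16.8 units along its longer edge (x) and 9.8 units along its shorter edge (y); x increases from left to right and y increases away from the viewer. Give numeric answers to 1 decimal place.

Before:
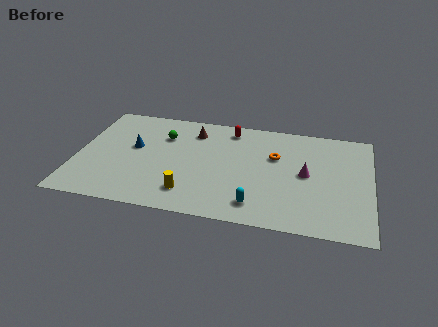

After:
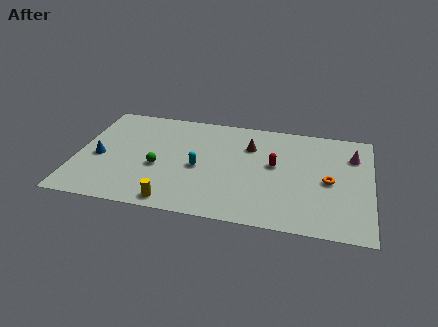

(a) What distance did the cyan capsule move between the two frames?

4.3

The cyan capsule was near (10.4, 1.7) before and (7.0, 4.4) after, so it travelled √(3.4² + 2.7²) ≈ 4.3 units.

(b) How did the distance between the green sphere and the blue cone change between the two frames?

+1.3

The distance was about 2.1 in the first image and 3.4 in the second, so they moved 1.3 units further apart.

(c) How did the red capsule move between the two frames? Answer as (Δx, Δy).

(2.7, -2.9)

The red capsule was at about (8.6, 8.4) and moved to about (11.3, 5.5).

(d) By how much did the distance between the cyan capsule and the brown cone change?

-3.4

Before: roughly 7.2 units apart; after: 3.8. That's 3.4 units closer together.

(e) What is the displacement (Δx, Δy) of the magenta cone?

(2.6, 2.2)

The magenta cone was at about (13.1, 5.0) and moved to about (15.7, 7.2).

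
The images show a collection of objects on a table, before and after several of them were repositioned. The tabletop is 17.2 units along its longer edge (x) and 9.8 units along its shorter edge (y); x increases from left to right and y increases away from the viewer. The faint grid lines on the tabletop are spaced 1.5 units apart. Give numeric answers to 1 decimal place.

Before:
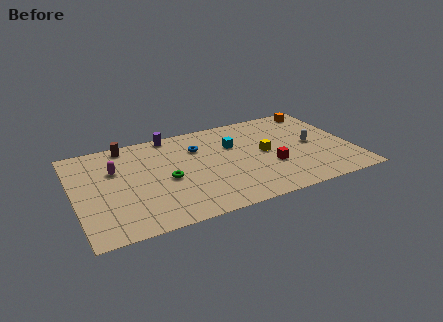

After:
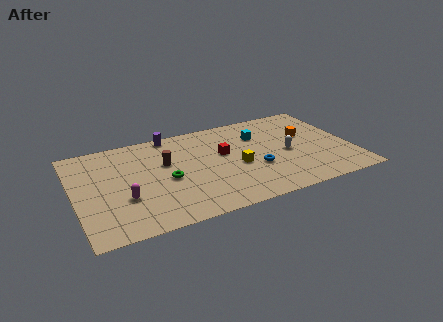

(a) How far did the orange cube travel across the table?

2.8

From (15.7, 8.6) to (14.6, 6.0), the orange cube covered √(1.1² + 2.6²) ≈ 2.8 units.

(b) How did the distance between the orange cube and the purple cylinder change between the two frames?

-0.6

The distance was about 9.4 in the first image and 8.8 in the second, so they moved 0.6 units closer together.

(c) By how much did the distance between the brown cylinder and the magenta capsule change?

+1.4

They were about 2.5 units apart before and 3.9 after — 1.4 units further apart.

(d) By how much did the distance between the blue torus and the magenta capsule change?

+3.0

Before: roughly 5.2 units apart; after: 8.2. That's 3.0 units further apart.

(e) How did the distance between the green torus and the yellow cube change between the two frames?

-1.8

They were about 6.2 units apart before and 4.4 after — 1.8 units closer together.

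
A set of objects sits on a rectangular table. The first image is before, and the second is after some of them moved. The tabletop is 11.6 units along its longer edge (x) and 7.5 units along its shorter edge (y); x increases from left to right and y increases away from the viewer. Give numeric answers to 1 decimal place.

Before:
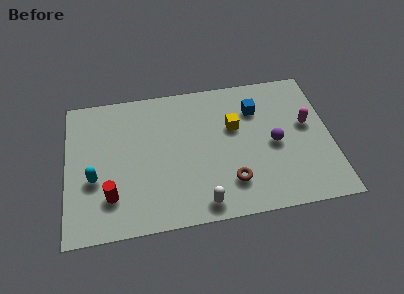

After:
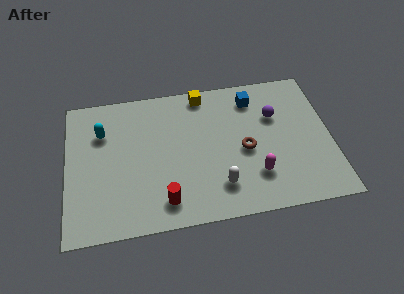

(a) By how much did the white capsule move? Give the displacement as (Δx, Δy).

(0.8, 0.8)

The white capsule was at about (5.8, 0.9) and moved to about (6.6, 1.7).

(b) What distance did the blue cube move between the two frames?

0.6

The blue cube moved from about (8.4, 5.5) to (8.3, 6.1), a distance of √(0.1² + 0.6²) ≈ 0.6.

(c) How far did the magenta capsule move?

3.3

The magenta capsule was near (10.6, 4.3) before and (8.2, 2.0) after, so it travelled √(2.4² + 2.3²) ≈ 3.3 units.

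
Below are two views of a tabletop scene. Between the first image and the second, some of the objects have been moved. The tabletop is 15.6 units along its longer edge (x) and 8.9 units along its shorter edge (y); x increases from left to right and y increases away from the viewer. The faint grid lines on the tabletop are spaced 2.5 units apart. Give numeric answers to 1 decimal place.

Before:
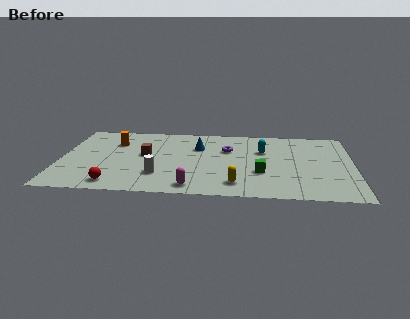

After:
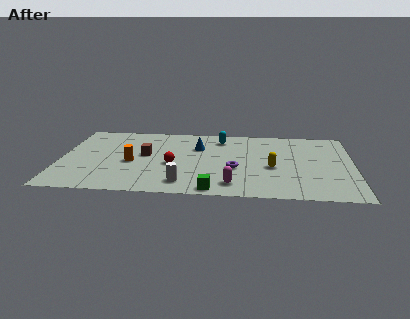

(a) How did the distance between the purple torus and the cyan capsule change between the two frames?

+2.0

The distance was about 1.9 in the first image and 3.9 in the second, so they moved 2.0 units further apart.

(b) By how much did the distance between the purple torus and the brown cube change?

+0.5

The distance was about 4.5 in the first image and 5.0 in the second, so they moved 0.5 units further apart.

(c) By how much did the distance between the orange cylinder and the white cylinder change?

-1.0

They were about 4.7 units apart before and 3.7 after — 1.0 units closer together.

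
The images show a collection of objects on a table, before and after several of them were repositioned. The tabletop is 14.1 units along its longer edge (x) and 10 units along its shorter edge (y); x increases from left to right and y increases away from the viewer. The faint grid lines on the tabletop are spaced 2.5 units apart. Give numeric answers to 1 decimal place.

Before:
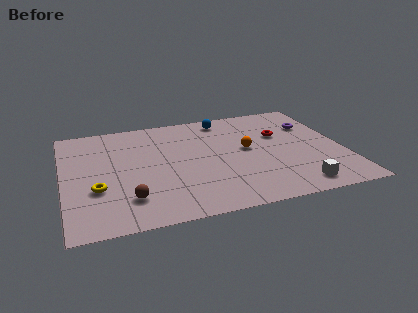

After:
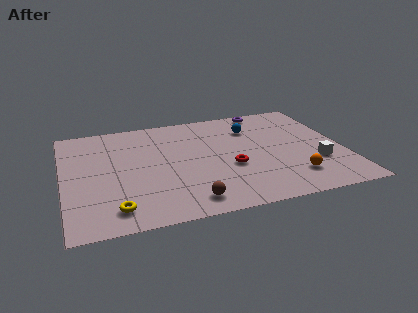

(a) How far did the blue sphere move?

1.8

The blue sphere was near (8.4, 8.7) before and (9.7, 7.4) after, so it travelled √(1.3² + 1.3²) ≈ 1.8 units.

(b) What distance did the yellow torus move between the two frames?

2.1

The yellow torus moved from about (1.6, 3.5) to (2.4, 1.6), a distance of √(0.8² + 1.9²) ≈ 2.1.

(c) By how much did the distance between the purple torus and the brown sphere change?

-1.8

Before: roughly 10.8 units apart; after: 9.0. That's 1.8 units closer together.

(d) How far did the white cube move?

2.2

From (11.4, 1.3) to (12.6, 3.2), the white cube covered √(1.2² + 1.9²) ≈ 2.2 units.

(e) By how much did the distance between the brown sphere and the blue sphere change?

-1.3

They were about 8.3 units apart before and 7.0 after — 1.3 units closer together.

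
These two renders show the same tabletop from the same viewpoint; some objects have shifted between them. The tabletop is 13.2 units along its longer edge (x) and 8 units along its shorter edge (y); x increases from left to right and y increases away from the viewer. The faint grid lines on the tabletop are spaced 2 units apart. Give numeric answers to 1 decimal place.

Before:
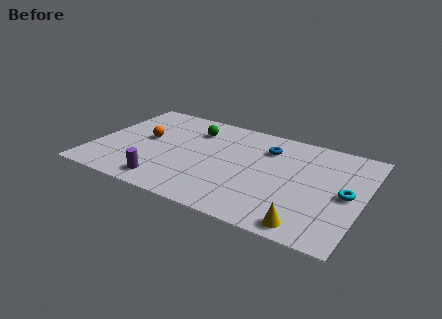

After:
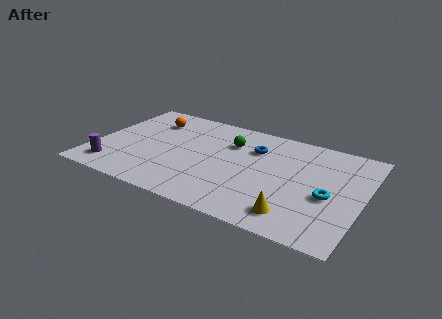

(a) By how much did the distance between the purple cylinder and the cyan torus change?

+1.7

The distance was about 8.9 in the first image and 10.6 in the second, so they moved 1.7 units further apart.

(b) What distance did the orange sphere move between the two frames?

1.7

From (2.4, 4.4) to (2.4, 6.1), the orange sphere covered √(0.0² + 1.7²) ≈ 1.7 units.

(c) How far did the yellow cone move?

0.9

The yellow cone was near (10.9, 0.9) before and (10.2, 1.4) after, so it travelled √(0.7² + 0.5²) ≈ 0.9 units.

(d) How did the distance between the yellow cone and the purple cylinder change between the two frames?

+2.0

They were about 7.0 units apart before and 9.0 after — 2.0 units further apart.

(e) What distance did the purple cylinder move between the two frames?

2.7

From (3.9, 1.2) to (1.2, 1.4), the purple cylinder covered √(2.7² + 0.2²) ≈ 2.7 units.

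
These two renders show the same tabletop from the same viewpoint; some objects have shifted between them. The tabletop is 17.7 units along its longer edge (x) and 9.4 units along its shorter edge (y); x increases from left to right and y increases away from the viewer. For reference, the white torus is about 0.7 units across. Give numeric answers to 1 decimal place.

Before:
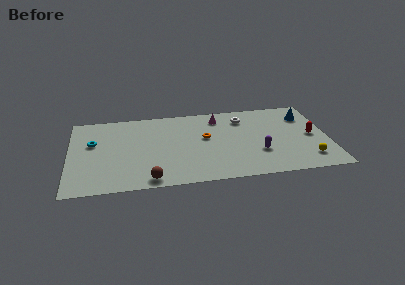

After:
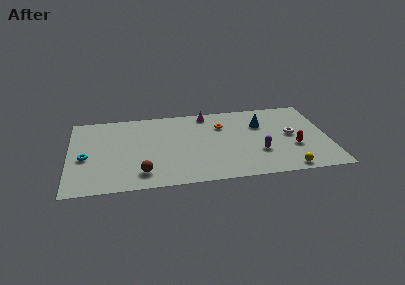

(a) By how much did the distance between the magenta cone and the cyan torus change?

+0.5

The distance was about 8.9 in the first image and 9.4 in the second, so they moved 0.5 units further apart.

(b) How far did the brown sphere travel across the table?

0.9

The brown sphere moved from about (5.4, 1.0) to (4.9, 1.8), a distance of √(0.5² + 0.8²) ≈ 0.9.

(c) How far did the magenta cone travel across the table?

1.0

From (10.3, 7.7) to (9.5, 8.3), the magenta cone covered √(0.8² + 0.6²) ≈ 1.0 units.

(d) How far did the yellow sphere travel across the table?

1.8

From (16.2, 1.9) to (14.7, 0.9), the yellow sphere covered √(1.5² + 1.0²) ≈ 1.8 units.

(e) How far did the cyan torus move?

1.8

The cyan torus was near (1.6, 5.8) before and (1.1, 4.1) after, so it travelled √(0.5² + 1.7²) ≈ 1.8 units.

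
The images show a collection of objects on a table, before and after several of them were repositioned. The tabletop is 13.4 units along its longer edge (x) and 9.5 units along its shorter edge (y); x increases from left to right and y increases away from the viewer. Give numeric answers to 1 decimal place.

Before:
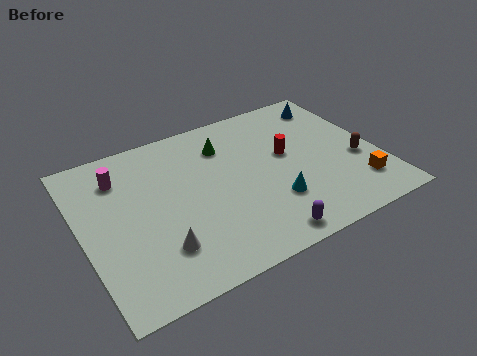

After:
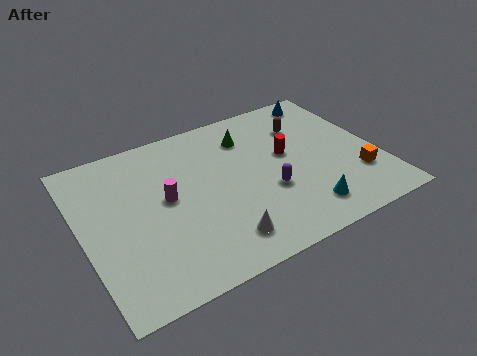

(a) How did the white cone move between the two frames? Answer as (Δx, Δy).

(2.6, -0.7)

The white cone was at about (3.1, 2.4) and moved to about (5.7, 1.7).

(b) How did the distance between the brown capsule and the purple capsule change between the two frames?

-1.5

The distance was about 5.6 in the first image and 4.1 in the second, so they moved 1.5 units closer together.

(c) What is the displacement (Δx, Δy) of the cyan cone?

(1.2, -1.1)

The cyan cone was at about (8.3, 2.8) and moved to about (9.5, 1.7).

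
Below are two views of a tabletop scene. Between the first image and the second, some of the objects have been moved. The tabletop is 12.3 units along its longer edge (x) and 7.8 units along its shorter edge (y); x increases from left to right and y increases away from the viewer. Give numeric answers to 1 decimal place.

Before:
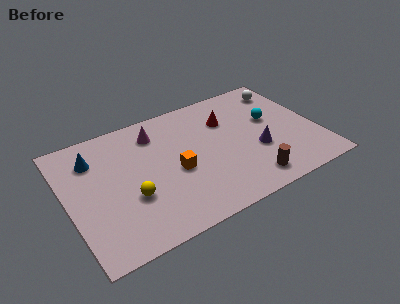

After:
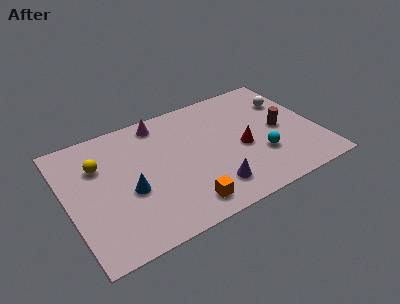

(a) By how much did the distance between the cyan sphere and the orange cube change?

-0.9

Before: roughly 5.1 units apart; after: 4.2. That's 0.9 units closer together.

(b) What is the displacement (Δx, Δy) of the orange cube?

(0.1, -2.2)

The orange cube was at about (5.2, 3.4) and moved to about (5.3, 1.2).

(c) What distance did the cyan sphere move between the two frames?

2.3

From (10.2, 4.6) to (9.3, 2.5), the cyan sphere covered √(0.9² + 2.1²) ≈ 2.3 units.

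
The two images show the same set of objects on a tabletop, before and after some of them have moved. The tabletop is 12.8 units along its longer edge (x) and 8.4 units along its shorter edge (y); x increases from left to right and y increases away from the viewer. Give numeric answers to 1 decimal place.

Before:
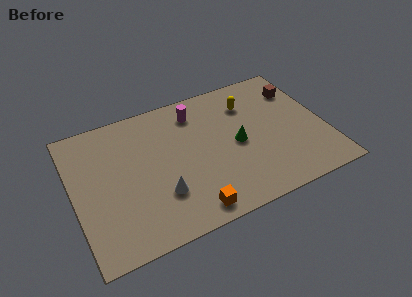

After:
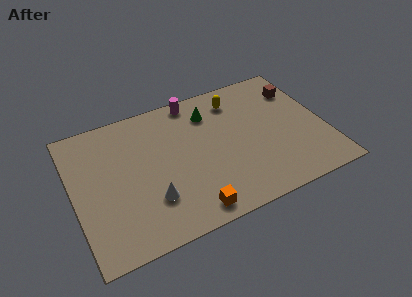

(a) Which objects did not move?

the orange cube and the brown cube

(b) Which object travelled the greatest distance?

the green cone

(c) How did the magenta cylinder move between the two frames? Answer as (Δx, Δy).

(0.0, 0.8)

The magenta cylinder started near (6.5, 6.8) and ended near (6.5, 7.6).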